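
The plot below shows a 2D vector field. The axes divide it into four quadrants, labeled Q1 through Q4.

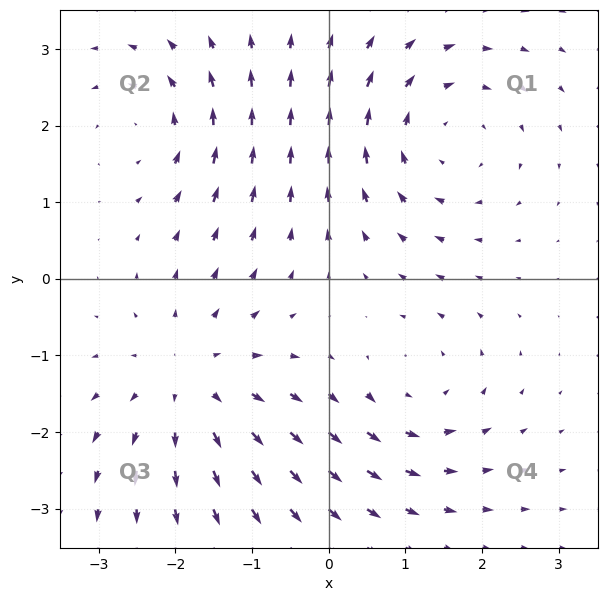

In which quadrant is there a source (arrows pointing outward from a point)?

Q3

The source sits at approximately (-1.8, -1.3), which lies in quadrant Q3. The divergence there is about +4, positive as expected for a source.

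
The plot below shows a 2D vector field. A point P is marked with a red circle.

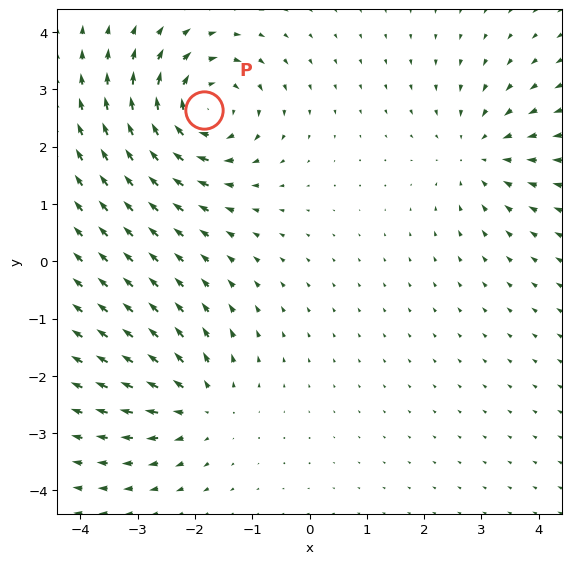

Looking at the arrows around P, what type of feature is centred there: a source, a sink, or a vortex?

At P (-1.8, 2.6) the arrows circulate clockwise. Divergence ≈0, curl about -6 — near-zero divergence with nonzero curl is a vortex.

vortex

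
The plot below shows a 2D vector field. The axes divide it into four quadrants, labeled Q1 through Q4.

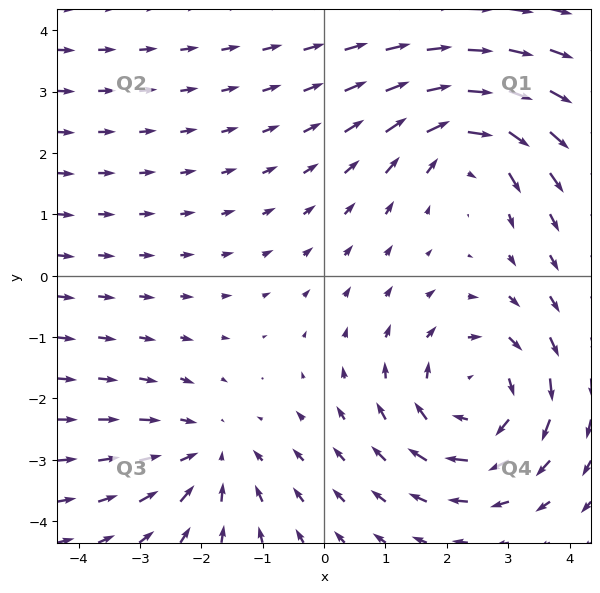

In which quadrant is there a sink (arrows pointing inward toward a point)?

The sink sits at approximately (-1.9, -2.9), which lies in quadrant Q3. The divergence there is about -3, negative as expected for a sink.

Q3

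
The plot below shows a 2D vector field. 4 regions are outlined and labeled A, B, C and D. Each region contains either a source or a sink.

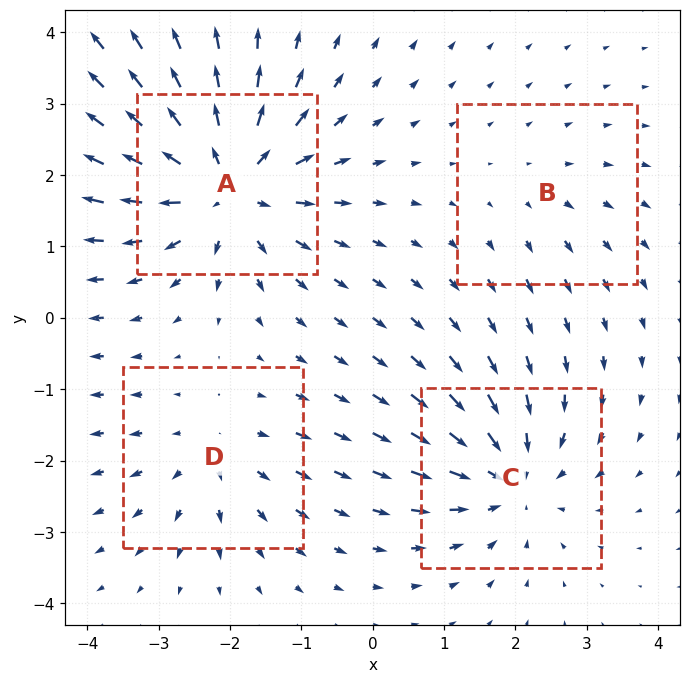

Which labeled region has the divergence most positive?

Divergence at each region's feature centre — A: about +7, B: about +2, C: about -5, D: about +3. Region A is most positive.

A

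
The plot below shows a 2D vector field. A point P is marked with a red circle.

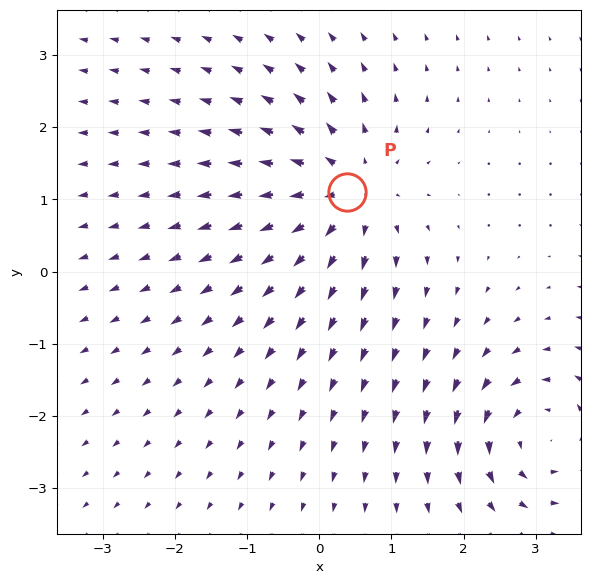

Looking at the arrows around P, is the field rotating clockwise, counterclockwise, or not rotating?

not rotating

Near P at (0.4, 1.1) the arrows show no circulation. The curl there is ≈0.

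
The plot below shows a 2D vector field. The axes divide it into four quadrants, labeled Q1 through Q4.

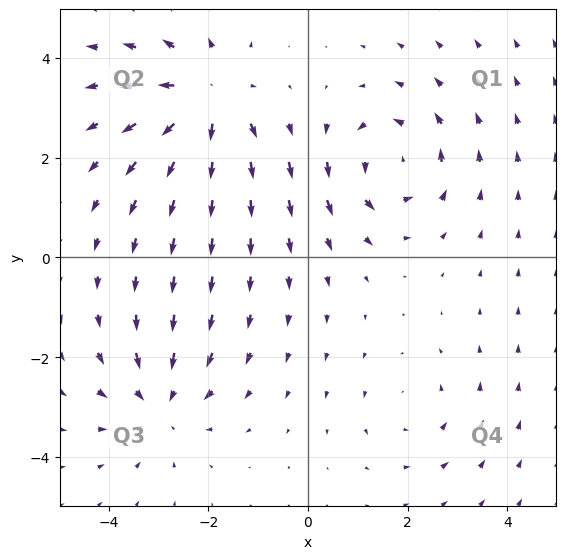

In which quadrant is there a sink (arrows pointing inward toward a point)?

The sink sits at approximately (-3.0, -2.9), which lies in quadrant Q3. The divergence there is about -4, negative as expected for a sink.

Q3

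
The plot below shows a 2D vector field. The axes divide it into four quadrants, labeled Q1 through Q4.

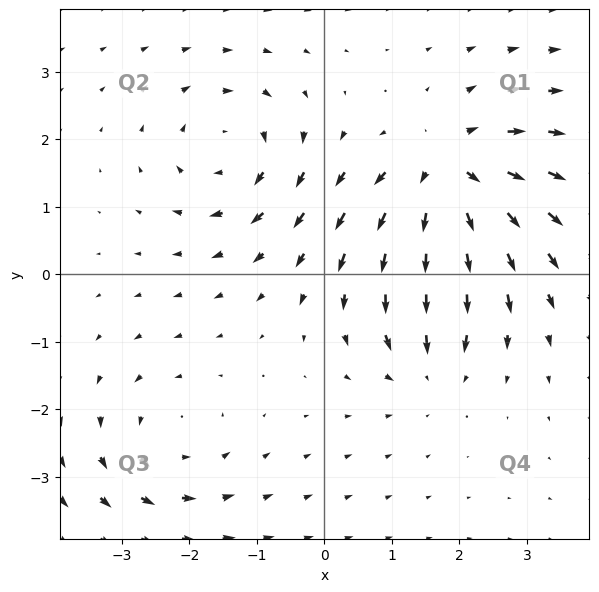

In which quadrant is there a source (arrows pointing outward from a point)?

The source sits at approximately (1.8, 1.5), which lies in quadrant Q1. The divergence there is about +5, positive as expected for a source.

Q1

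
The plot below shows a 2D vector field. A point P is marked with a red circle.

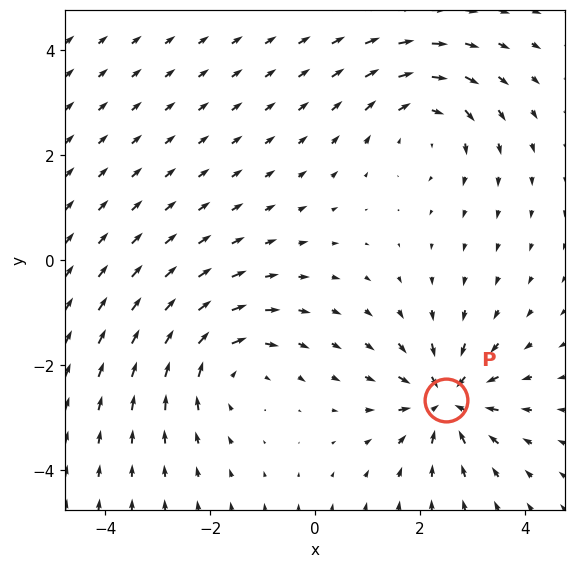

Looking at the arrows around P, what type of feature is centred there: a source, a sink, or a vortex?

sink

At P (2.5, -2.7) the arrows converge inward. Divergence about -6, curl ≈0 — negative divergence with near-zero curl is a sink.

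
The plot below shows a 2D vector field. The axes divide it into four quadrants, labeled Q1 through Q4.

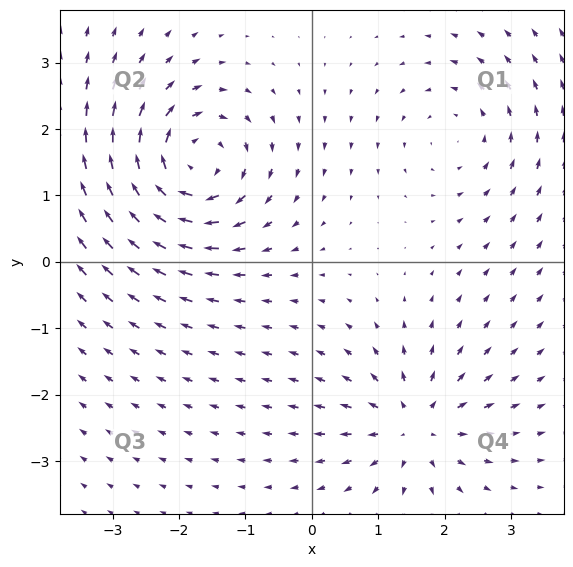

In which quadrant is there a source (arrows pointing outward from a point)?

Q4

The source sits at approximately (1.5, -2.5), which lies in quadrant Q4. The divergence there is about +5, positive as expected for a source.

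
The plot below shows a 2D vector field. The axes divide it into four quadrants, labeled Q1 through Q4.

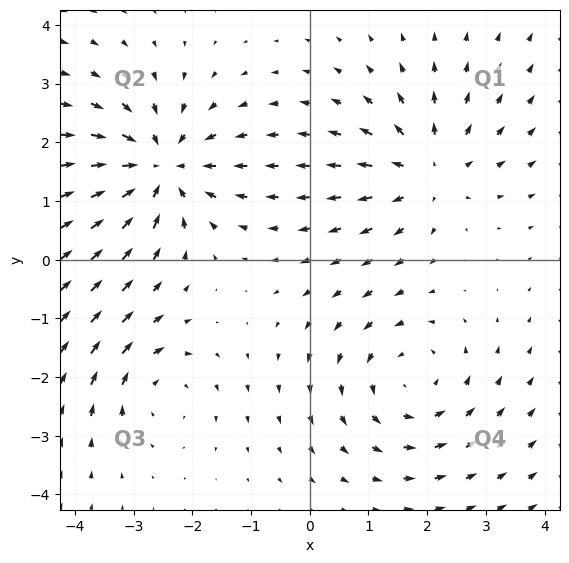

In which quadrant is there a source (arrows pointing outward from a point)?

Q1

The source sits at approximately (2.0, 1.5), which lies in quadrant Q1. The divergence there is about +4, positive as expected for a source.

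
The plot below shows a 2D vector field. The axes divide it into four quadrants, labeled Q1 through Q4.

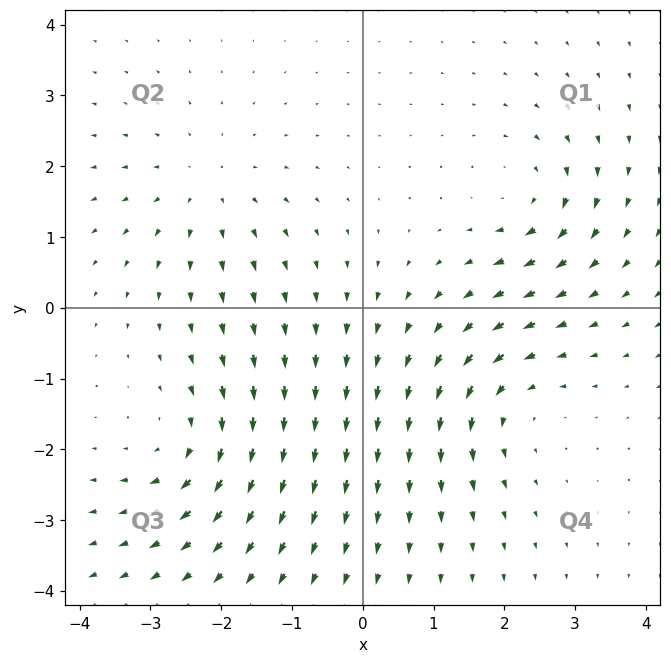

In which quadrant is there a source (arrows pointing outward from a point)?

Q2

The source sits at approximately (-2.2, 1.7), which lies in quadrant Q2. The divergence there is about +4, positive as expected for a source.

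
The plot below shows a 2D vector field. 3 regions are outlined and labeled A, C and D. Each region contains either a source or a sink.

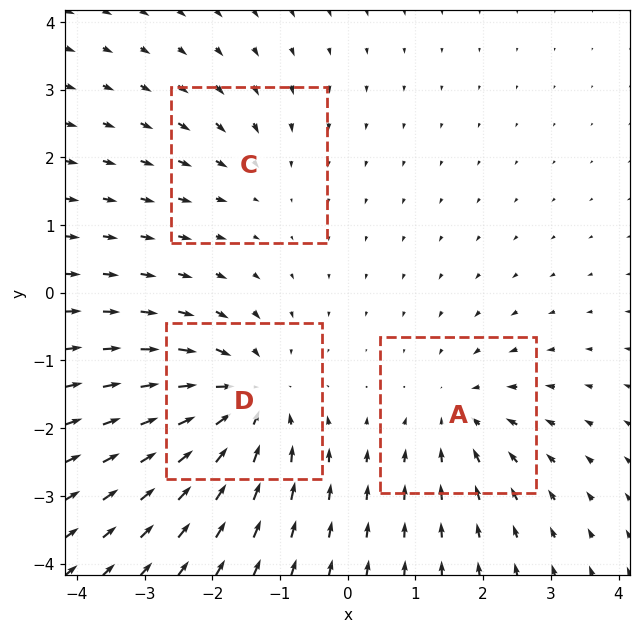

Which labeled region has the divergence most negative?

Divergence at each region's feature centre — A: about -3, C: about -2, D: about -5. Region D is most negative.

D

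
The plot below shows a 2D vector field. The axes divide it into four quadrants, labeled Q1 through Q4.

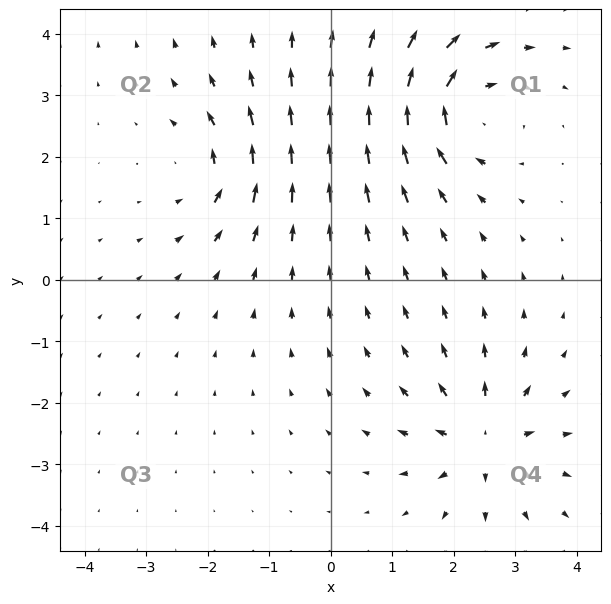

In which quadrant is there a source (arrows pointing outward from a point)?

Q4

The source sits at approximately (2.5, -2.6), which lies in quadrant Q4. The divergence there is about +5, positive as expected for a source.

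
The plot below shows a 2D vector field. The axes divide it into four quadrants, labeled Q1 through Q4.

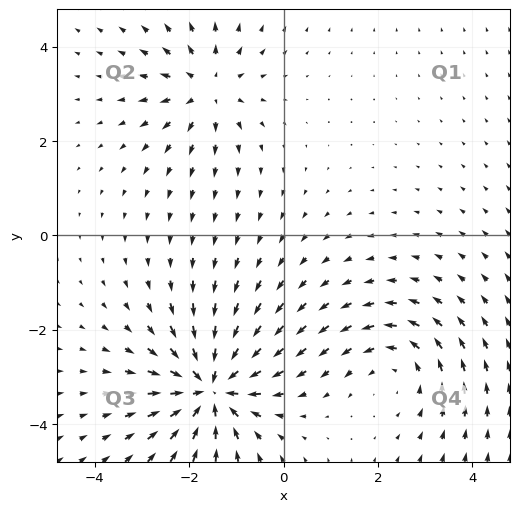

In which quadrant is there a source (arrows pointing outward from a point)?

Q2

The source sits at approximately (-1.6, 3.1), which lies in quadrant Q2. The divergence there is about +4, positive as expected for a source.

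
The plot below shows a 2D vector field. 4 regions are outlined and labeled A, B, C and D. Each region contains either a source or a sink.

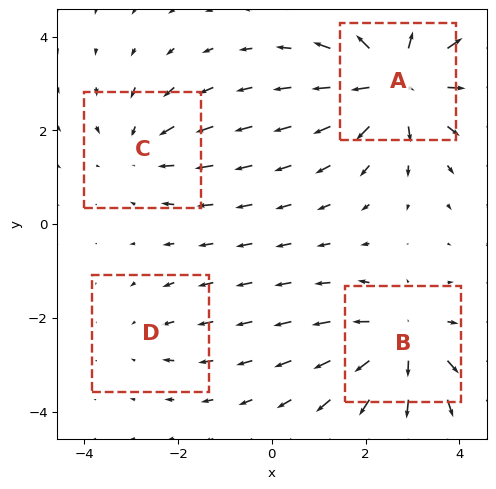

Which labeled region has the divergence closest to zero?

Divergence at each region's feature centre — A: about +6, B: about +5, C: about -3, D: about -2. Region D is closest to zero.

D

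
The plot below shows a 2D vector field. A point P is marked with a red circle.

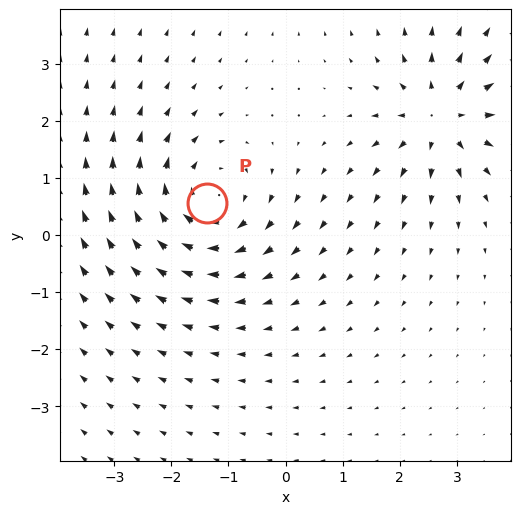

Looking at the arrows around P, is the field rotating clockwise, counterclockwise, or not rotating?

Near P at (-1.4, 0.6) the arrows circulate clockwise. The curl (z-component) there is about -4; negative curl means clockwise rotation.

clockwise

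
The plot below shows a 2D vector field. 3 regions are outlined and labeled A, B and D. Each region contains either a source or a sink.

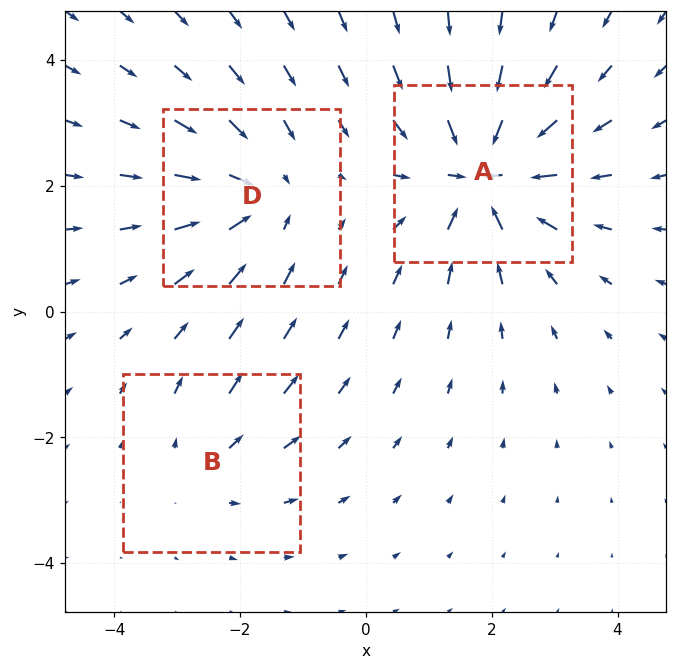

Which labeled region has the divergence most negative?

Divergence at each region's feature centre — A: about -5, B: about +2, D: about -3. Region A is most negative.

A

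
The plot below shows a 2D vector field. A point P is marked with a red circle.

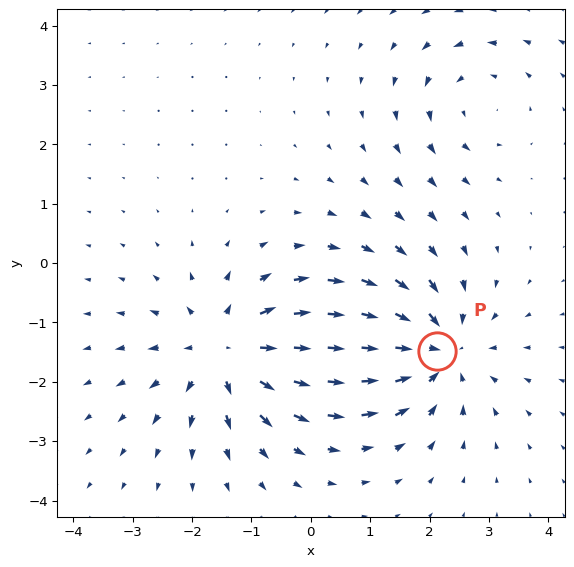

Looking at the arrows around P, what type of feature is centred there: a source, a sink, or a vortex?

At P (2.1, -1.5) the arrows converge inward. Divergence about -5, curl ≈0 — negative divergence with near-zero curl is a sink.

sink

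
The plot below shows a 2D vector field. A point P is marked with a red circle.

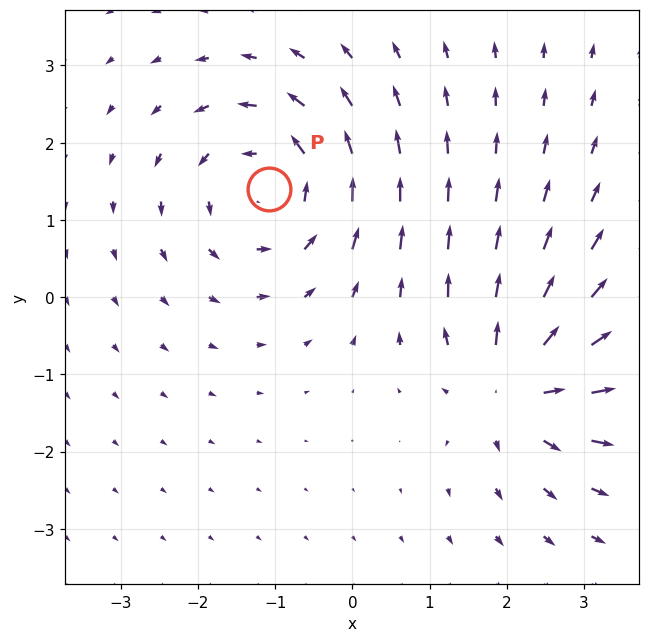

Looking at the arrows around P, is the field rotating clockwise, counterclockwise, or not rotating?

Near P at (-1.1, 1.4) the arrows circulate counterclockwise. The curl (z-component) there is about +5; positive curl means counterclockwise rotation.

counterclockwise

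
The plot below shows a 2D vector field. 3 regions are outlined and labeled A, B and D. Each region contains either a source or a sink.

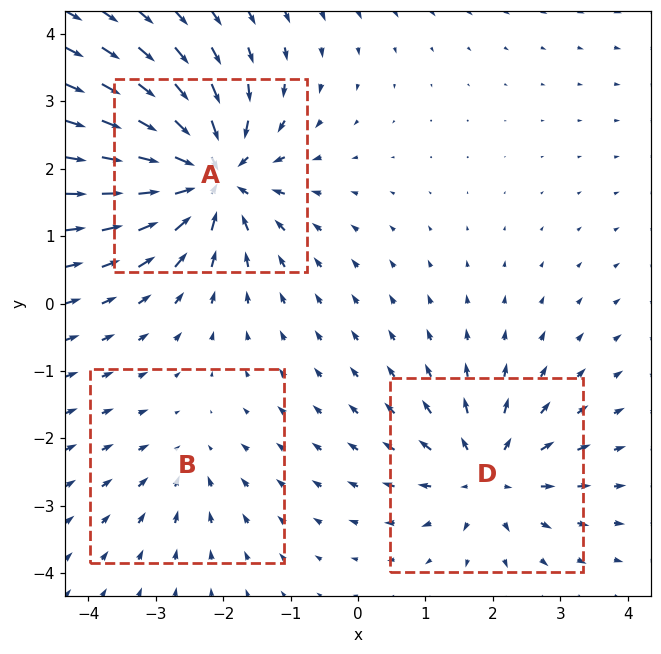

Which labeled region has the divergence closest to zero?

Divergence at each region's feature centre — A: about -7, B: about -2, D: about +4. Region B is closest to zero.

B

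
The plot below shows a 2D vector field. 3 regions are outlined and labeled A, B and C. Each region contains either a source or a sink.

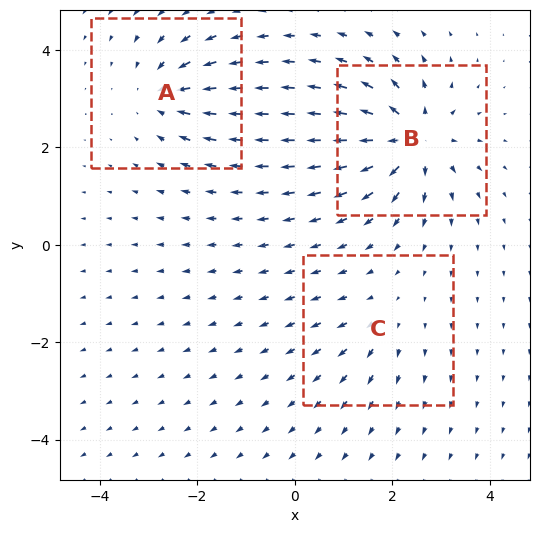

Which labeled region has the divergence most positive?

B

Divergence at each region's feature centre — A: about -4, B: about +6, C: about +2. Region B is most positive.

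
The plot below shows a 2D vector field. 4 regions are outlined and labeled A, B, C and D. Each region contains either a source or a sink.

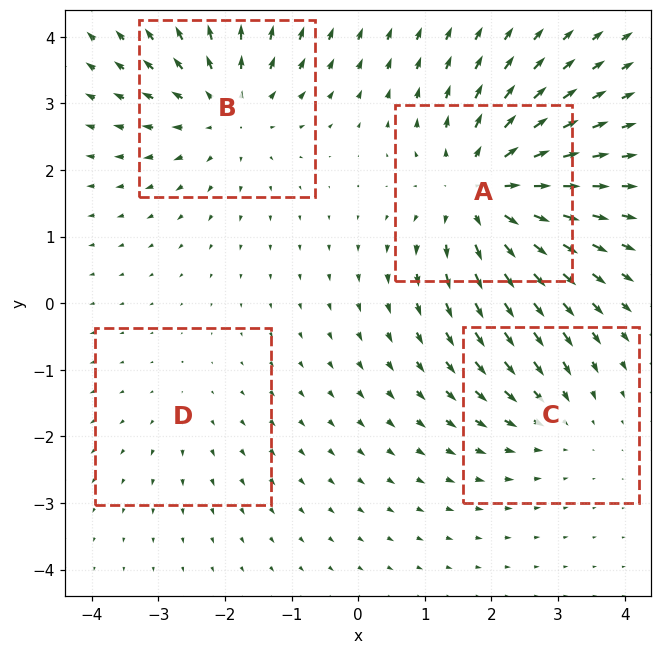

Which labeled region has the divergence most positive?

Divergence at each region's feature centre — A: about +6, B: about +5, C: about -3, D: about +2. Region A is most positive.

A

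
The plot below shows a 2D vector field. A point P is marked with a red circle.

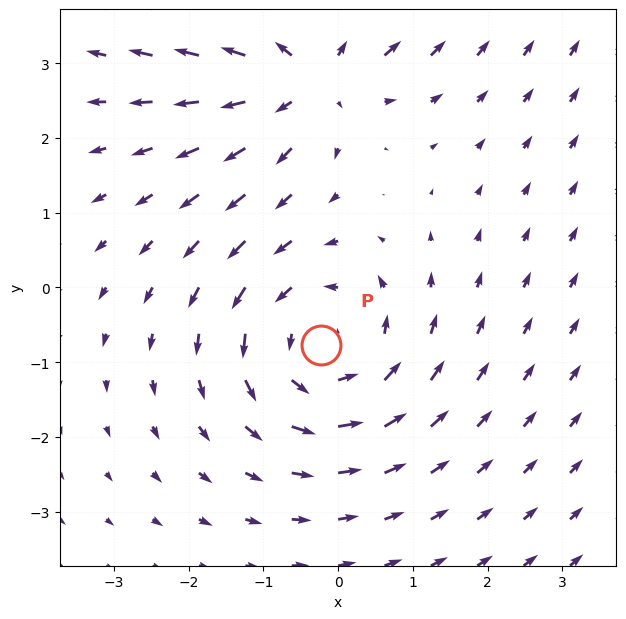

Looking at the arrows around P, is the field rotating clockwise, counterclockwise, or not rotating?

counterclockwise

Near P at (-0.2, -0.8) the arrows circulate counterclockwise. The curl (z-component) there is about +4; positive curl means counterclockwise rotation.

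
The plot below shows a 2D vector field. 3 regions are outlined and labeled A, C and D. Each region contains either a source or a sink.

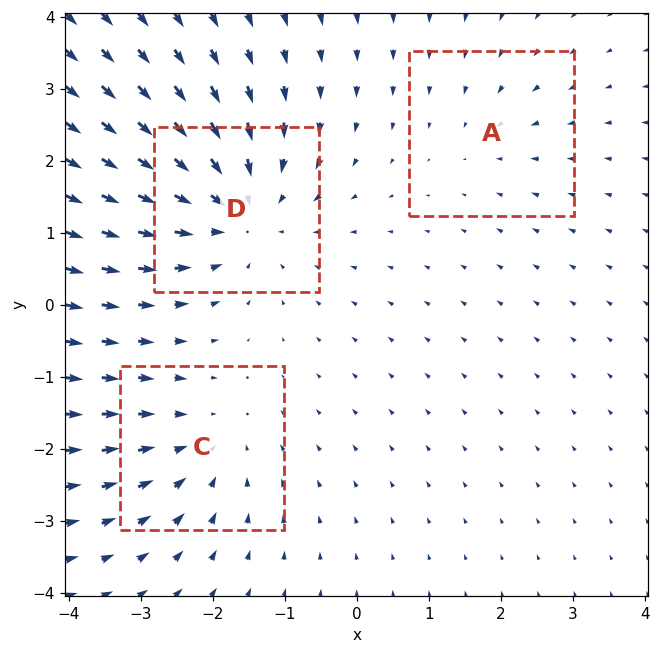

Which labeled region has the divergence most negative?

D

Divergence at each region's feature centre — A: about -2, C: about -3, D: about -4. Region D is most negative.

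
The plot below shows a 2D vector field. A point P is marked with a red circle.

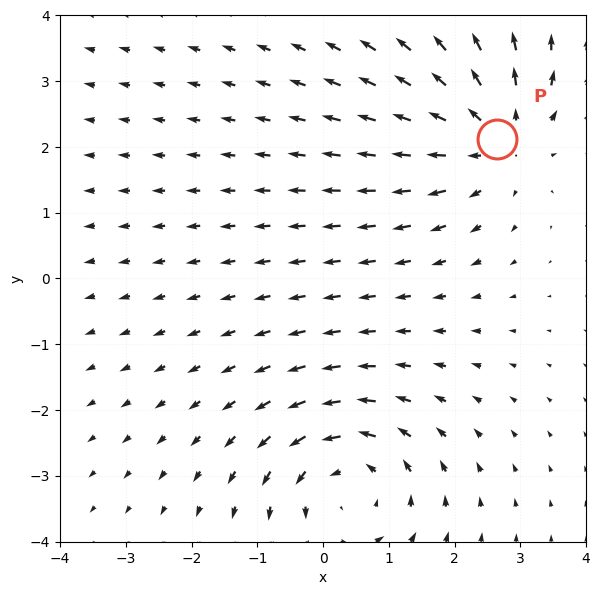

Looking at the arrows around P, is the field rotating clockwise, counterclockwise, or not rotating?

Near P at (2.6, 2.1) the arrows show no circulation. The curl there is ≈0.

not rotating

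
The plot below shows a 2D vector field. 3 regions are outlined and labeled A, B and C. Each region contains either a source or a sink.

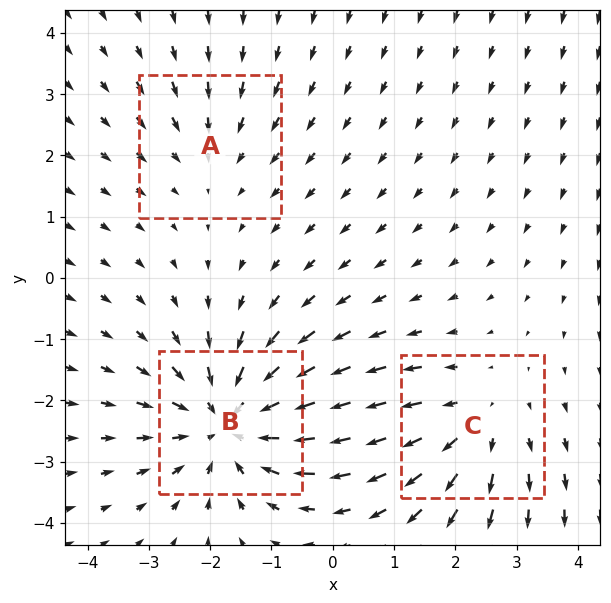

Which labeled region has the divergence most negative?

Divergence at each region's feature centre — A: about -2, B: about -4, C: about +3. Region B is most negative.

B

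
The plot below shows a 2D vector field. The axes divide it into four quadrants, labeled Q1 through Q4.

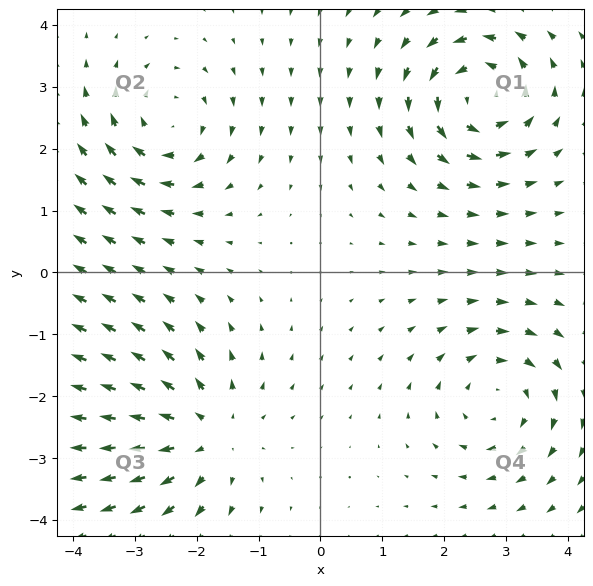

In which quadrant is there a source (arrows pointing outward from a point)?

The source sits at approximately (-1.9, -2.6), which lies in quadrant Q3. The divergence there is about +5, positive as expected for a source.

Q3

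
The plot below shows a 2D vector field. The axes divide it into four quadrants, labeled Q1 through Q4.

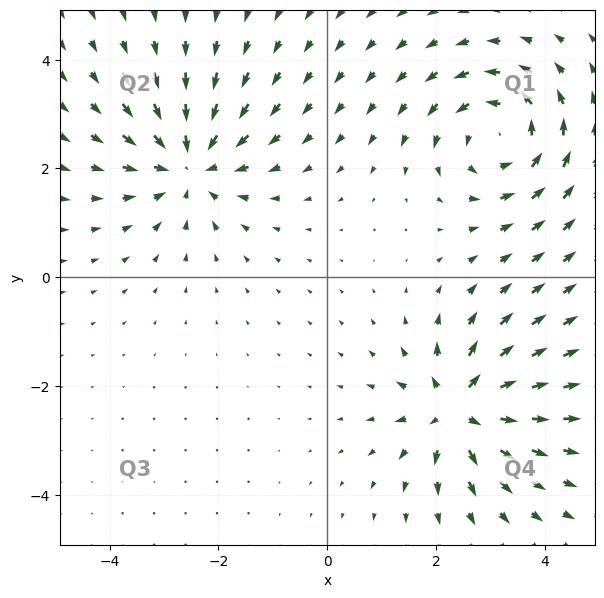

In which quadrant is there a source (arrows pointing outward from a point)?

Q4

The source sits at approximately (2.4, -2.4), which lies in quadrant Q4. The divergence there is about +5, positive as expected for a source.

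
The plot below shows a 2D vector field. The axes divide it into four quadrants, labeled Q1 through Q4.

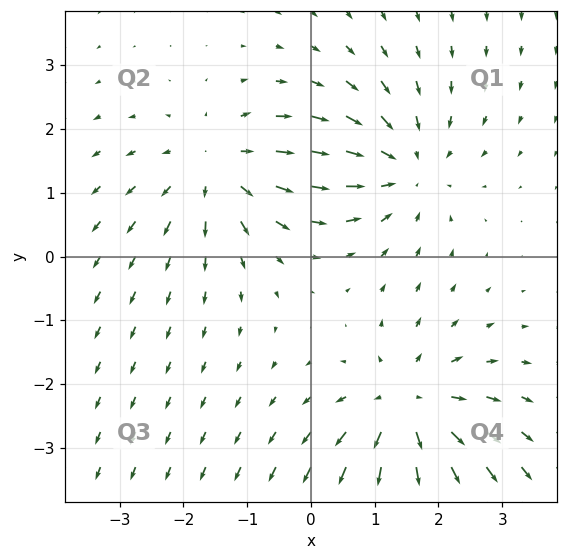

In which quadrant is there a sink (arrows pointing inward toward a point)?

Q1

The sink sits at approximately (1.4, 1.4), which lies in quadrant Q1. The divergence there is about -3, negative as expected for a sink.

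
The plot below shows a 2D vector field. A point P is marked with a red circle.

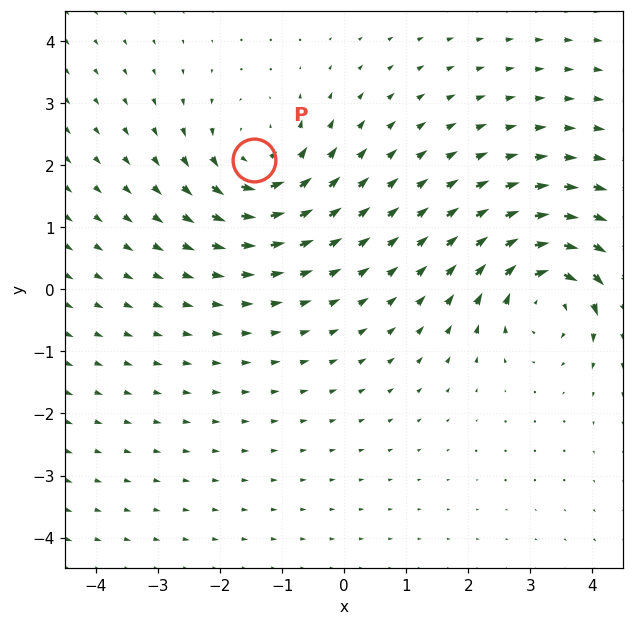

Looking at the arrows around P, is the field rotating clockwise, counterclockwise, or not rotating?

counterclockwise

Near P at (-1.4, 2.1) the arrows circulate counterclockwise. The curl (z-component) there is about +4; positive curl means counterclockwise rotation.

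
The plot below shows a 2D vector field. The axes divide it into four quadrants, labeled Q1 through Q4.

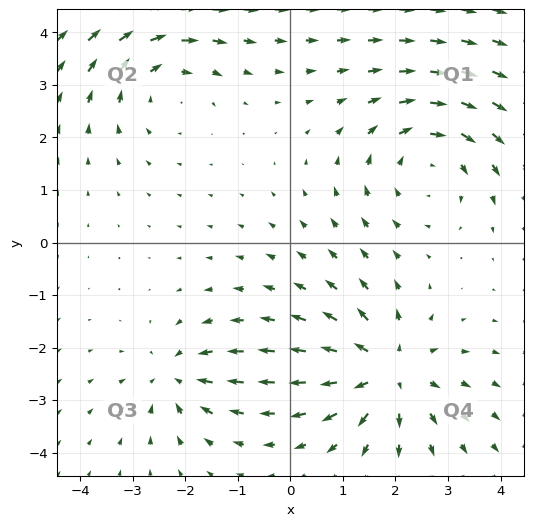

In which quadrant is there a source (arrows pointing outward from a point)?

The source sits at approximately (1.8, -2.5), which lies in quadrant Q4. The divergence there is about +5, positive as expected for a source.

Q4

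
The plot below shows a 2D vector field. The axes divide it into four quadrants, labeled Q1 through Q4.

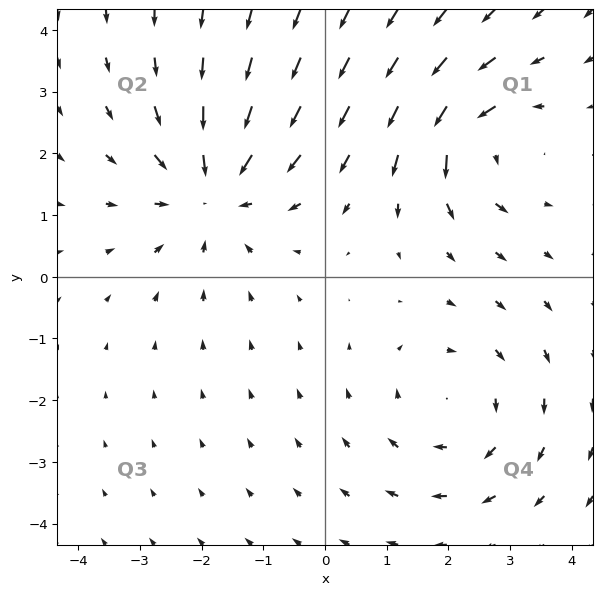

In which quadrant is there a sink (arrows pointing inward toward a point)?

The sink sits at approximately (-1.8, 1.4), which lies in quadrant Q2. The divergence there is about -4, negative as expected for a sink.

Q2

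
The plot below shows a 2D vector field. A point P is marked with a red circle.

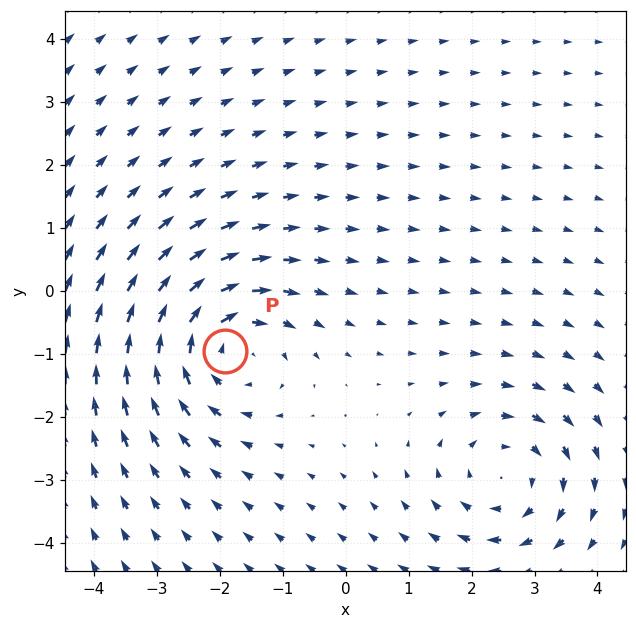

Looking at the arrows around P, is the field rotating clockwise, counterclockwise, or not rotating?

clockwise

Near P at (-1.9, -1.0) the arrows circulate clockwise. The curl (z-component) there is about -4; negative curl means clockwise rotation.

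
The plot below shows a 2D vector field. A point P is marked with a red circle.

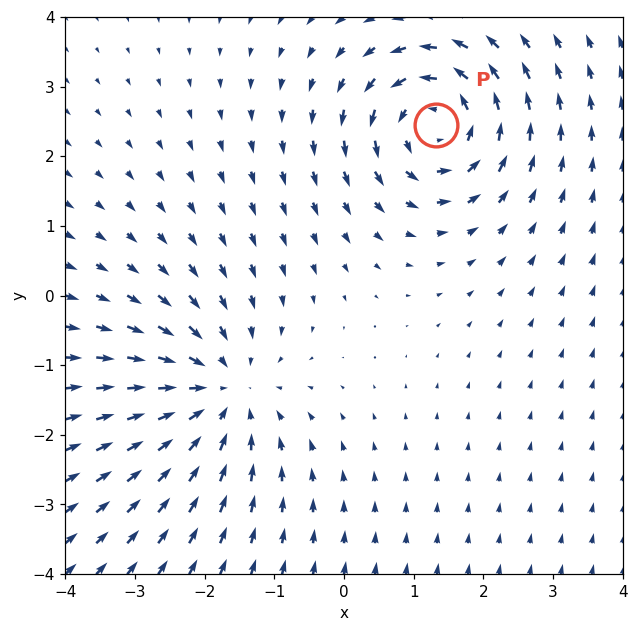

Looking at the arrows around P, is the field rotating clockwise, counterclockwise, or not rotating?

counterclockwise

Near P at (1.3, 2.5) the arrows circulate counterclockwise. The curl (z-component) there is about +3; positive curl means counterclockwise rotation.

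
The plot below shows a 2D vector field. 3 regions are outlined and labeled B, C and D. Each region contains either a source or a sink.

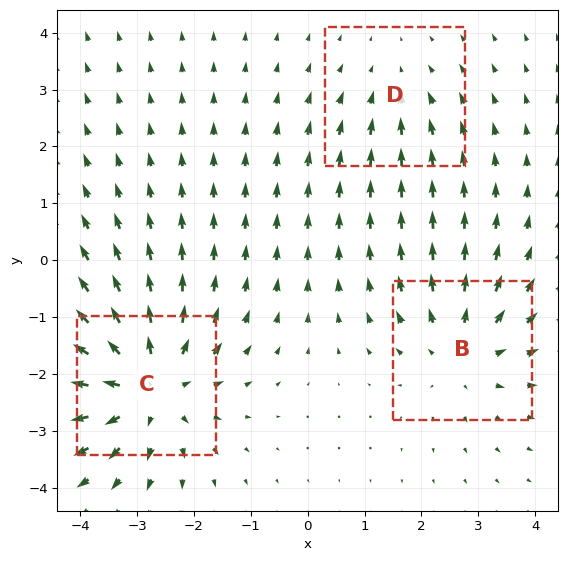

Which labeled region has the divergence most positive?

Divergence at each region's feature centre — B: about +3, C: about +5, D: about -2. Region C is most positive.

C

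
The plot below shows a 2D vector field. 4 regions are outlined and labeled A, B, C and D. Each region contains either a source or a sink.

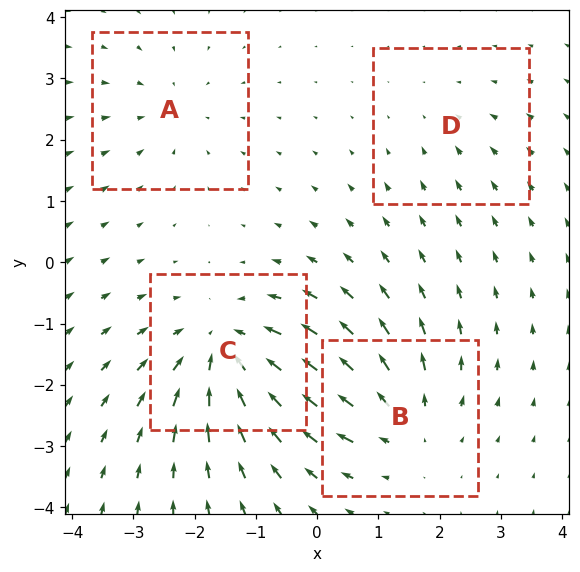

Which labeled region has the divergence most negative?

Divergence at each region's feature centre — A: about -3, B: about +5, C: about -6, D: about -2. Region C is most negative.

C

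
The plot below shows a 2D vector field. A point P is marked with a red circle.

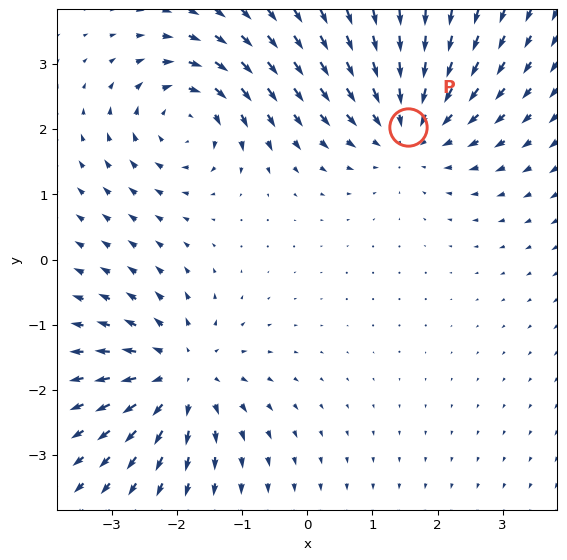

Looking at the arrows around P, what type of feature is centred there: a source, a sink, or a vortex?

sink

At P (1.5, 2.0) the arrows converge inward. Divergence about -3, curl ≈0 — negative divergence with near-zero curl is a sink.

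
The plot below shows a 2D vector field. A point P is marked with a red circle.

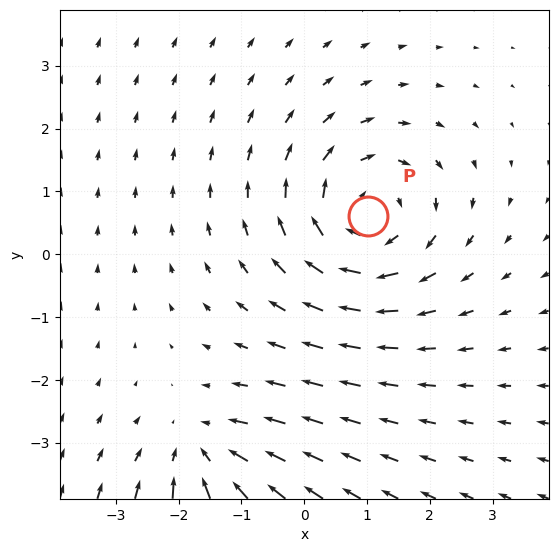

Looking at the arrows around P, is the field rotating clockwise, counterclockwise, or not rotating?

clockwise

Near P at (1.0, 0.6) the arrows circulate clockwise. The curl (z-component) there is about -5; negative curl means clockwise rotation.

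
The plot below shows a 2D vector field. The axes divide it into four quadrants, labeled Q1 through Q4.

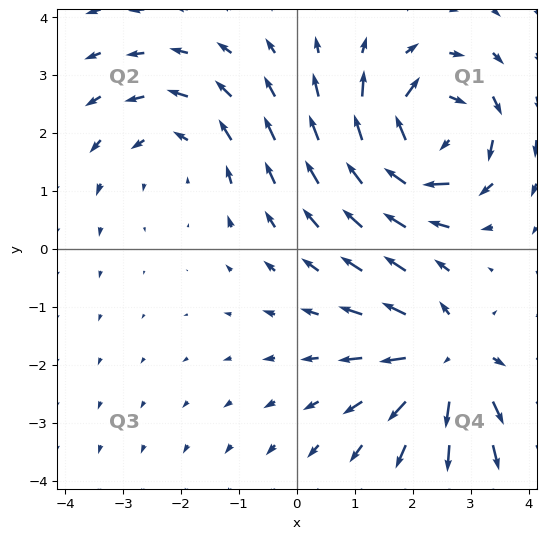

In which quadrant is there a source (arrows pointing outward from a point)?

Q4

The source sits at approximately (2.6, -1.9), which lies in quadrant Q4. The divergence there is about +4, positive as expected for a source.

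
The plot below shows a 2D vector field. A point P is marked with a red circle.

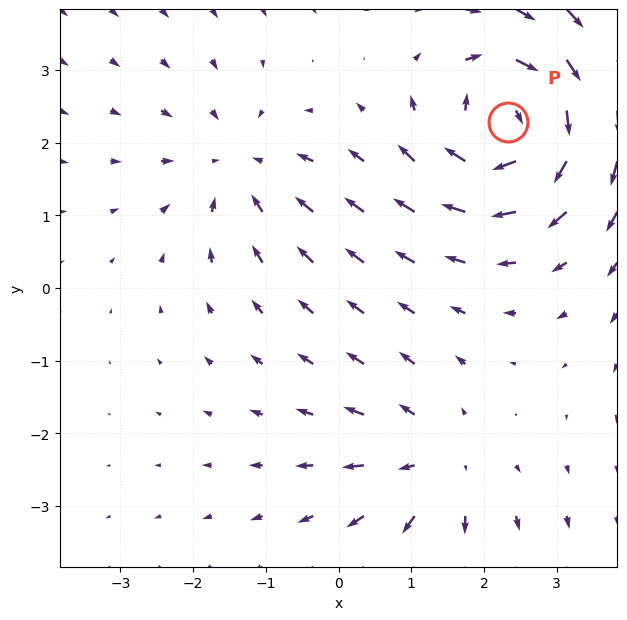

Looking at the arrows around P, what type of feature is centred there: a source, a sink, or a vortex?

At P (2.3, 2.3) the arrows circulate clockwise. Divergence ≈0, curl about -7 — near-zero divergence with nonzero curl is a vortex.

vortex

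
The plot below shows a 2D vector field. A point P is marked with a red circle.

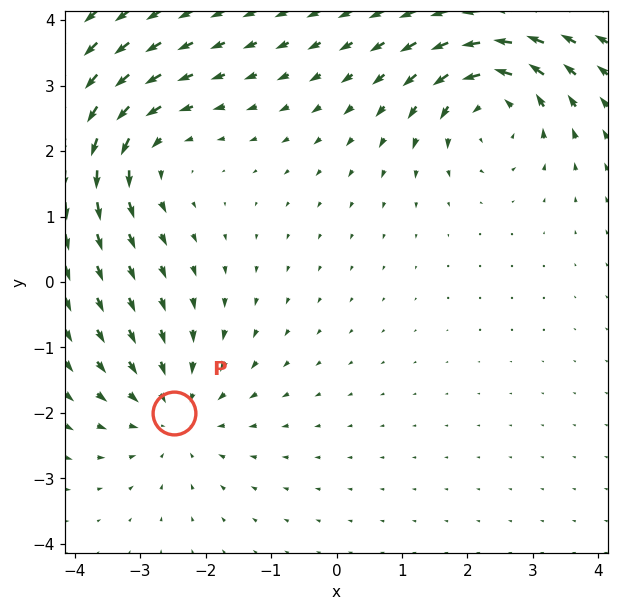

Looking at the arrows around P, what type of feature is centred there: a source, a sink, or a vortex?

At P (-2.5, -2.0) the arrows converge inward. Divergence about -3, curl ≈0 — negative divergence with near-zero curl is a sink.

sink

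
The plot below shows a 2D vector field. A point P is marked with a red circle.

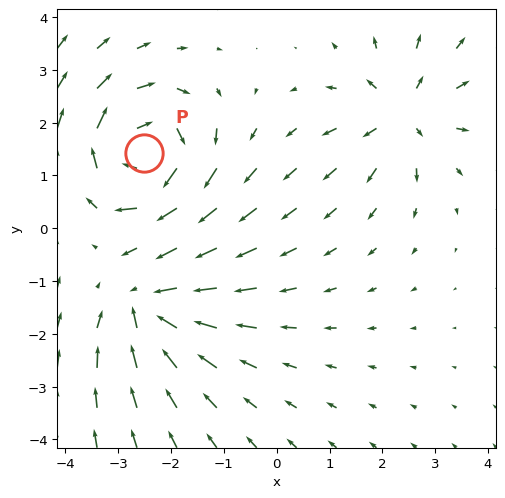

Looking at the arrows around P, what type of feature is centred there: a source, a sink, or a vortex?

vortex

At P (-2.5, 1.4) the arrows circulate clockwise. Divergence ≈0, curl about -6 — near-zero divergence with nonzero curl is a vortex.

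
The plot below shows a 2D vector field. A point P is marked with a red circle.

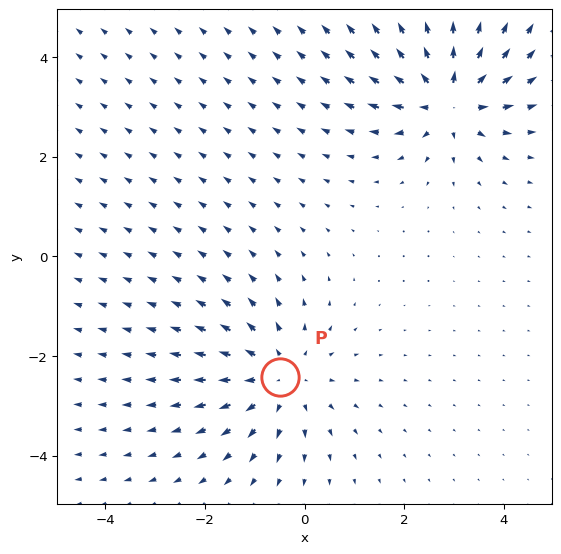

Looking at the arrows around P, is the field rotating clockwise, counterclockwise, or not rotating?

Near P at (-0.5, -2.4) the arrows show no circulation. The curl there is ≈0.

not rotating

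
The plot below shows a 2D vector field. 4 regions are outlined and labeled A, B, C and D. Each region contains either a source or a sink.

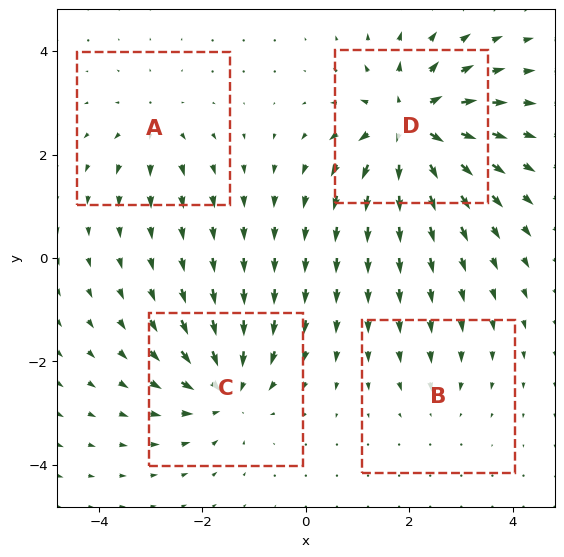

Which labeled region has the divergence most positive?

Divergence at each region's feature centre — A: about +3, B: about -2, C: about -6, D: about +8. Region D is most positive.

D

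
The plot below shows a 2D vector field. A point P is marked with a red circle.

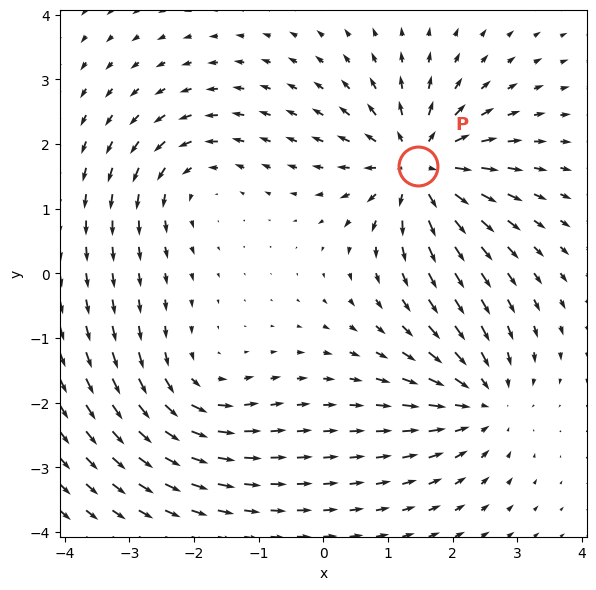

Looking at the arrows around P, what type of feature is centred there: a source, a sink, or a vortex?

At P (1.5, 1.7) the arrows spread outward. Divergence about +6, curl ≈0 — positive divergence with near-zero curl is a source.

source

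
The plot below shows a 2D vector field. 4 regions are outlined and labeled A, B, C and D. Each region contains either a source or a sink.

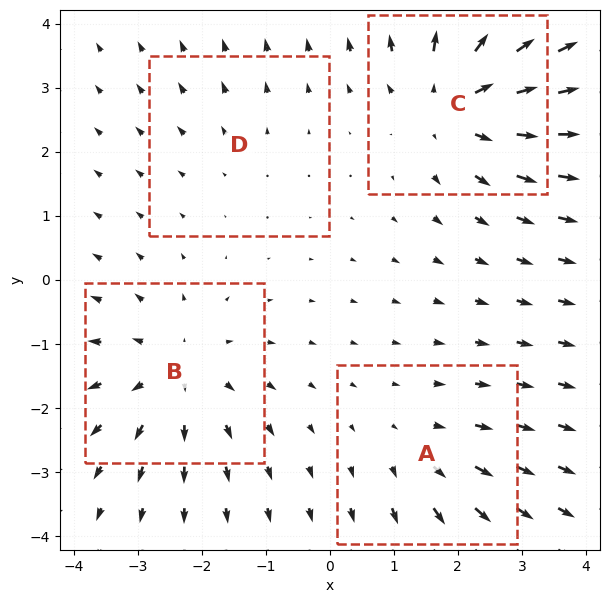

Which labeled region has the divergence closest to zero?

D

Divergence at each region's feature centre — A: about +3, B: about +4, C: about +6, D: about +2. Region D is closest to zero.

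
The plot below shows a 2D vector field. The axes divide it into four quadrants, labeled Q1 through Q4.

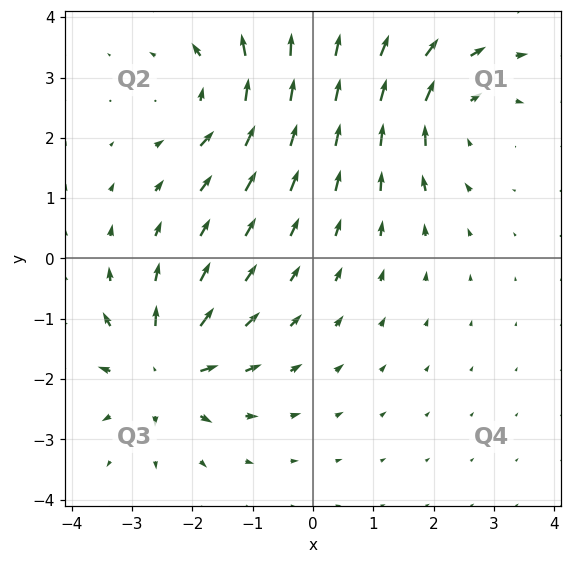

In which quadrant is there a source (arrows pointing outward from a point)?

Q3

The source sits at approximately (-2.5, -1.9), which lies in quadrant Q3. The divergence there is about +5, positive as expected for a source.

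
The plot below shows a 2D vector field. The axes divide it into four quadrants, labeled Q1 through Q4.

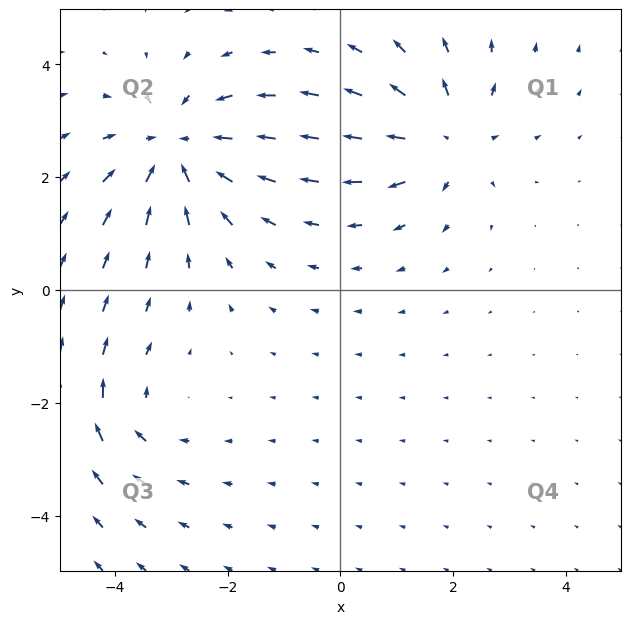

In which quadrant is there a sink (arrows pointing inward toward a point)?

Q2

The sink sits at approximately (-2.9, 2.5), which lies in quadrant Q2. The divergence there is about -4, negative as expected for a sink.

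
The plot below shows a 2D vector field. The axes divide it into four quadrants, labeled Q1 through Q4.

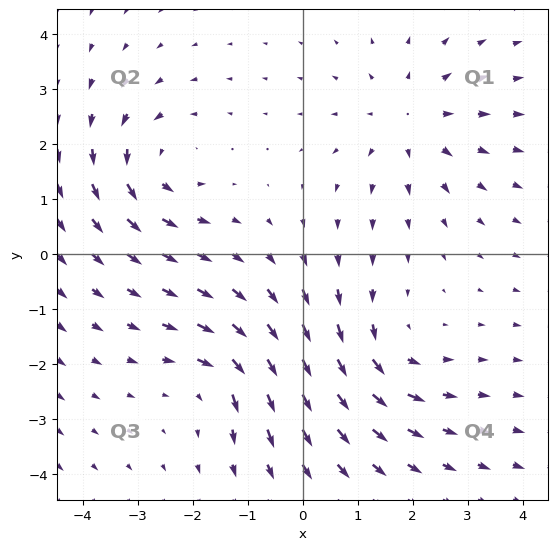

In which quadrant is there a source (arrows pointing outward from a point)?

Q1

The source sits at approximately (2.0, 2.4), which lies in quadrant Q1. The divergence there is about +3, positive as expected for a source.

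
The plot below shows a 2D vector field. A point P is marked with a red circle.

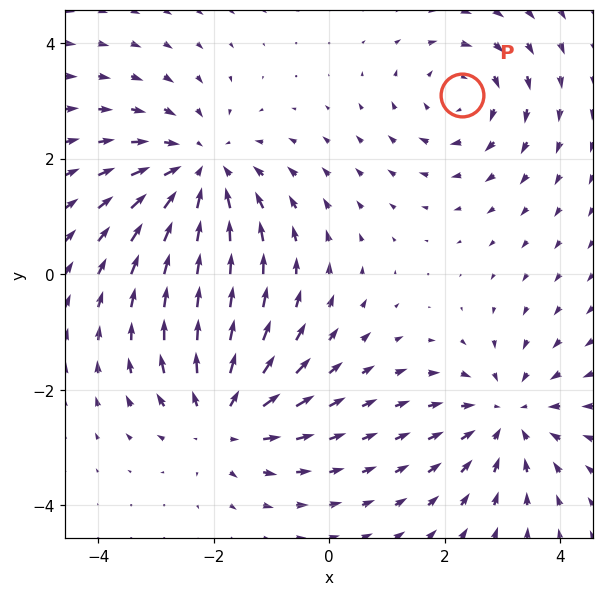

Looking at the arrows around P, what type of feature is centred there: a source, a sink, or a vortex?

At P (2.3, 3.1) the arrows circulate clockwise. Divergence ≈0, curl about -3 — near-zero divergence with nonzero curl is a vortex.

vortex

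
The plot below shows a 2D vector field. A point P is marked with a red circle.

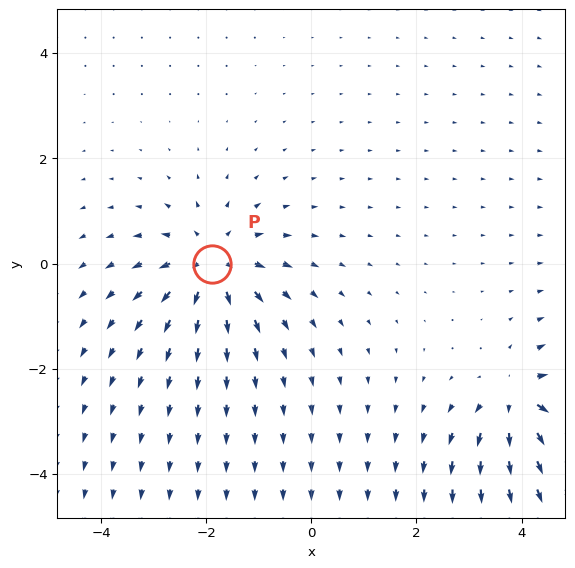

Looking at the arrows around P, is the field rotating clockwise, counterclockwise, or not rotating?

Near P at (-1.9, 0.0) the arrows show no circulation. The curl there is ≈0.

not rotating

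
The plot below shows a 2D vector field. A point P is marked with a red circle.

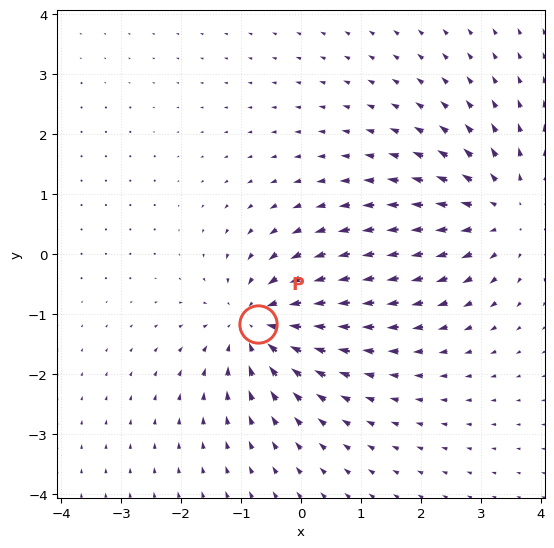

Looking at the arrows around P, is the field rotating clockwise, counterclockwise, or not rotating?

Near P at (-0.7, -1.2) the arrows show no circulation. The curl there is ≈0.

not rotating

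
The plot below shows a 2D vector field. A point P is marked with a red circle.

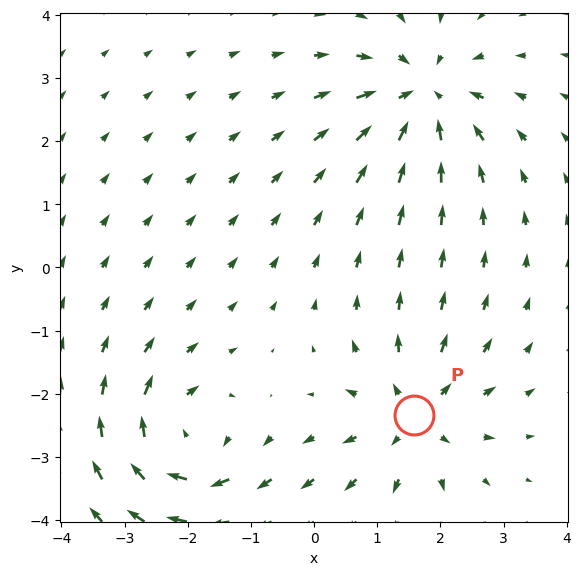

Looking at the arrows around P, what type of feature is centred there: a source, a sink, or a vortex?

source

At P (1.6, -2.3) the arrows spread outward. Divergence about +4, curl ≈0 — positive divergence with near-zero curl is a source.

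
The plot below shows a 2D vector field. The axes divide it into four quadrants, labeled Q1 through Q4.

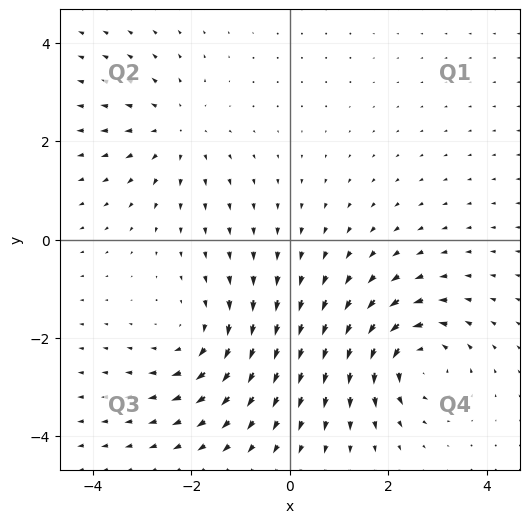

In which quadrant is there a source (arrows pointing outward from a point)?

The source sits at approximately (-2.3, 2.2), which lies in quadrant Q2. The divergence there is about +3, positive as expected for a source.

Q2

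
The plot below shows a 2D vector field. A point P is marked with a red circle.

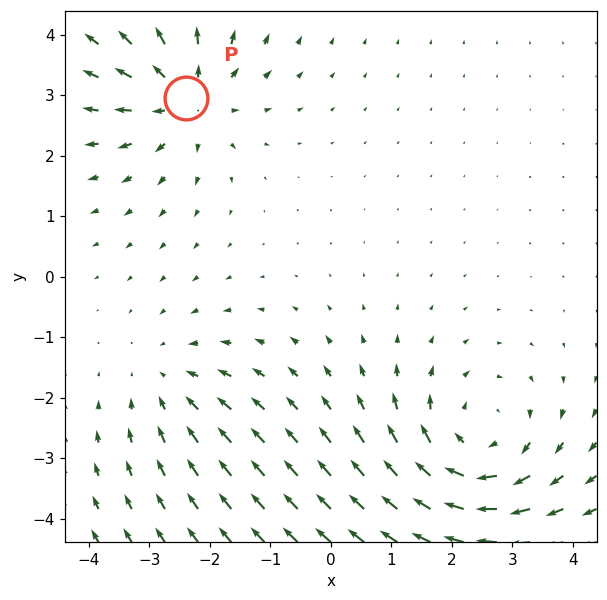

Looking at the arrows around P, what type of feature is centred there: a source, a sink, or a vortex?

At P (-2.4, 3.0) the arrows spread outward. Divergence about +4, curl ≈0 — positive divergence with near-zero curl is a source.

source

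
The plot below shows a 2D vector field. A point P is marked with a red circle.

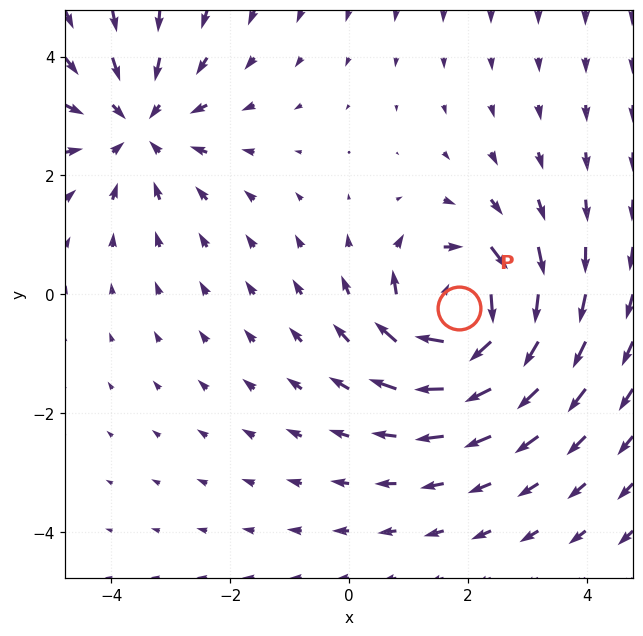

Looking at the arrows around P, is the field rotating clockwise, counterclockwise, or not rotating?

clockwise

Near P at (1.8, -0.2) the arrows circulate clockwise. The curl (z-component) there is about -5; negative curl means clockwise rotation.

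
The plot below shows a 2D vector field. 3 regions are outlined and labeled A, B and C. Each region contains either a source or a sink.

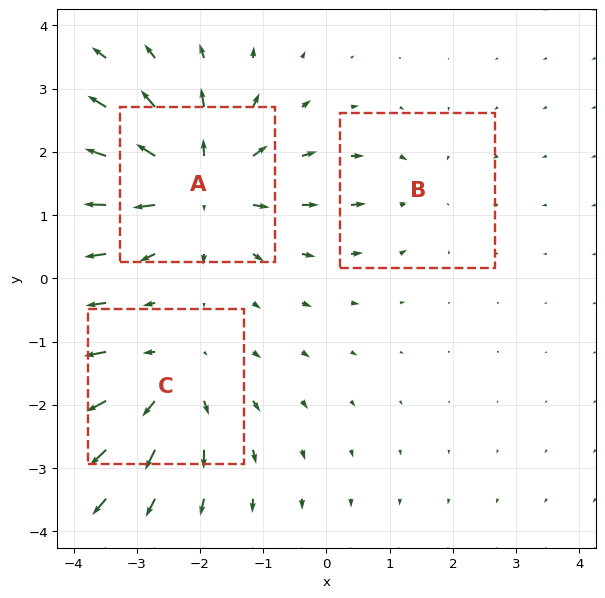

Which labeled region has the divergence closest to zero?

Divergence at each region's feature centre — A: about +5, B: about -2, C: about +4. Region B is closest to zero.

B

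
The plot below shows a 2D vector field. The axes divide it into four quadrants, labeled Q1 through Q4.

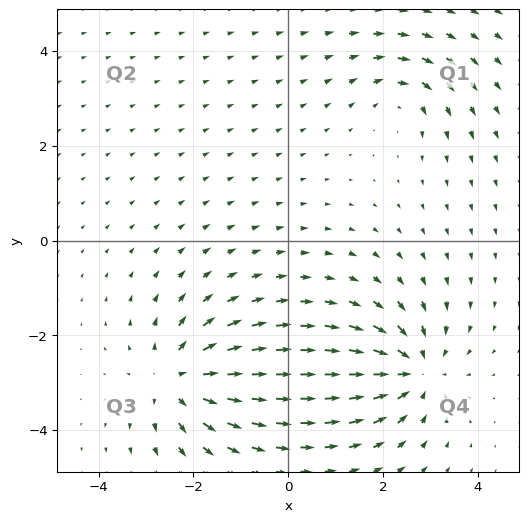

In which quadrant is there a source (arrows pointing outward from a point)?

Q3

The source sits at approximately (-2.3, -2.9), which lies in quadrant Q3. The divergence there is about +5, positive as expected for a source.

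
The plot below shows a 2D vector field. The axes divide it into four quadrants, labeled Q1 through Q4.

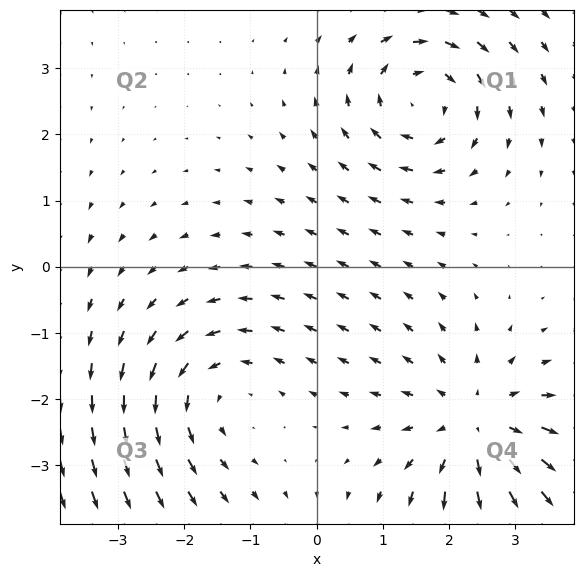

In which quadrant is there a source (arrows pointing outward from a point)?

Q4

The source sits at approximately (2.4, -2.4), which lies in quadrant Q4. The divergence there is about +3, positive as expected for a source.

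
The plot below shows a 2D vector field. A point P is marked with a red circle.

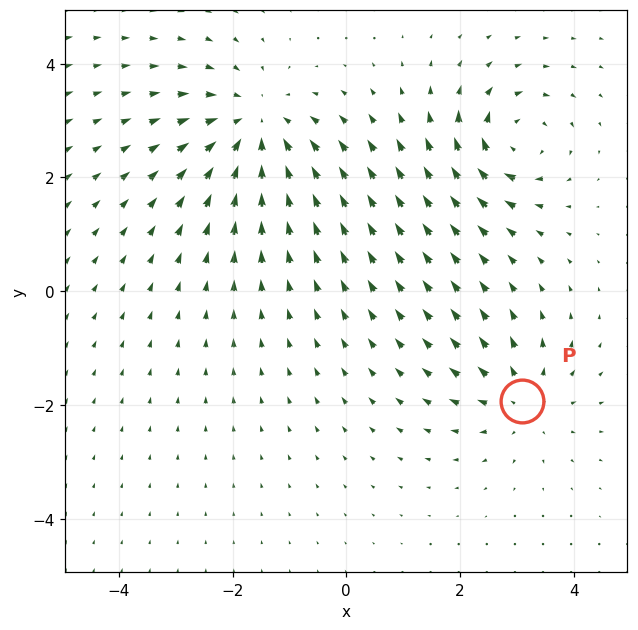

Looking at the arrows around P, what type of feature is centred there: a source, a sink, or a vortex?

At P (3.1, -1.9) the arrows spread outward. Divergence about +3, curl ≈0 — positive divergence with near-zero curl is a source.

source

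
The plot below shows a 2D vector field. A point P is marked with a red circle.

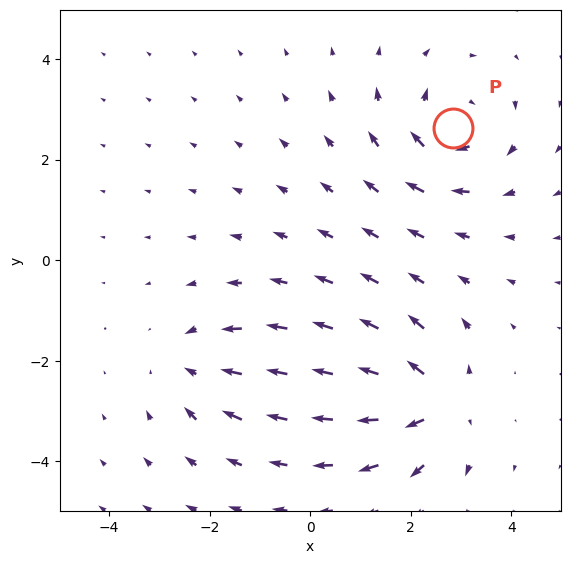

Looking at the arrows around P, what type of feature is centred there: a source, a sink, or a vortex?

At P (2.8, 2.6) the arrows circulate clockwise. Divergence ≈0, curl about -5 — near-zero divergence with nonzero curl is a vortex.

vortex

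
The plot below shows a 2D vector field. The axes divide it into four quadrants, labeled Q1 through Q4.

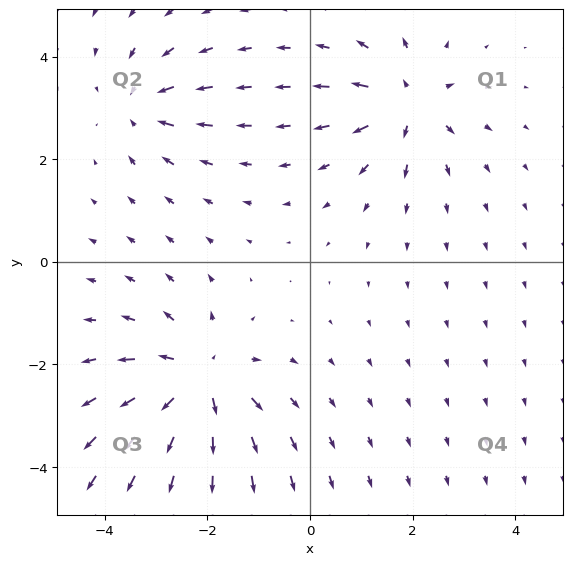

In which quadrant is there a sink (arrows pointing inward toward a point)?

Q2

The sink sits at approximately (-3.3, 3.0), which lies in quadrant Q2. The divergence there is about -4, negative as expected for a sink.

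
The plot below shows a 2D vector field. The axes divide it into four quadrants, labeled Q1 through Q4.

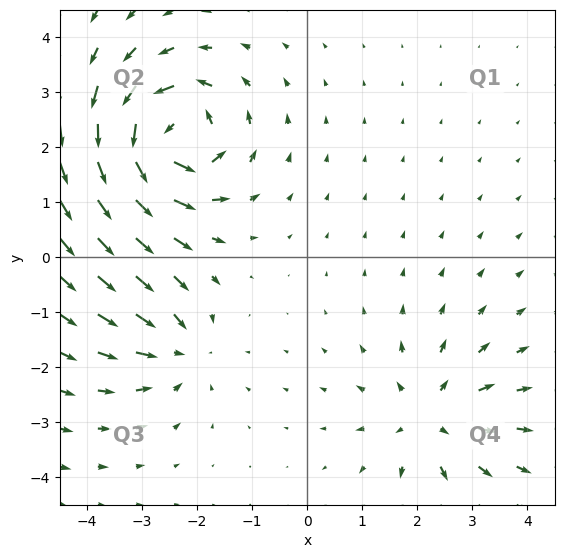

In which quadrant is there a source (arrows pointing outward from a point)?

Q4

The source sits at approximately (2.3, -2.9), which lies in quadrant Q4. The divergence there is about +4, positive as expected for a source.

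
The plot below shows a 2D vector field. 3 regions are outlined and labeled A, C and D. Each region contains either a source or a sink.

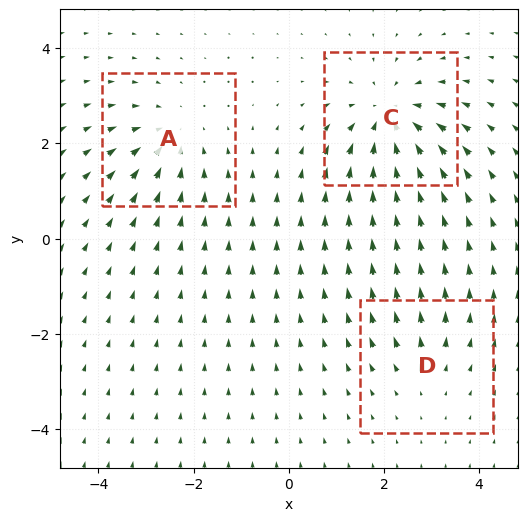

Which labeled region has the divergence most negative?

C

Divergence at each region's feature centre — A: about -3, C: about -4, D: about +2. Region C is most negative.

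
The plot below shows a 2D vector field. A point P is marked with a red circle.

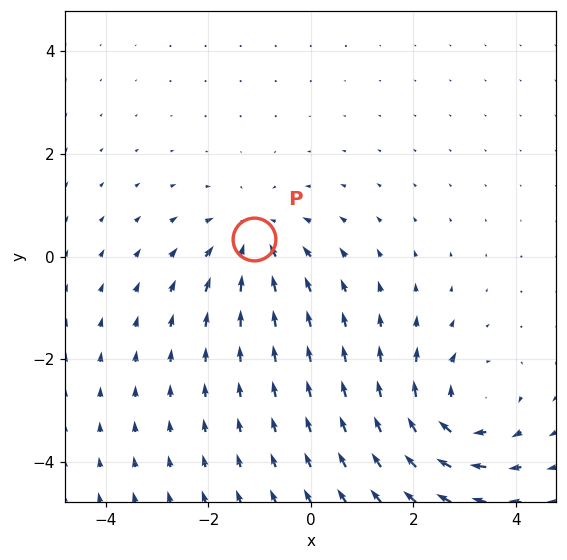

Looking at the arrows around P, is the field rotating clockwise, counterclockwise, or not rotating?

not rotating

Near P at (-1.1, 0.3) the arrows show no circulation. The curl there is ≈0.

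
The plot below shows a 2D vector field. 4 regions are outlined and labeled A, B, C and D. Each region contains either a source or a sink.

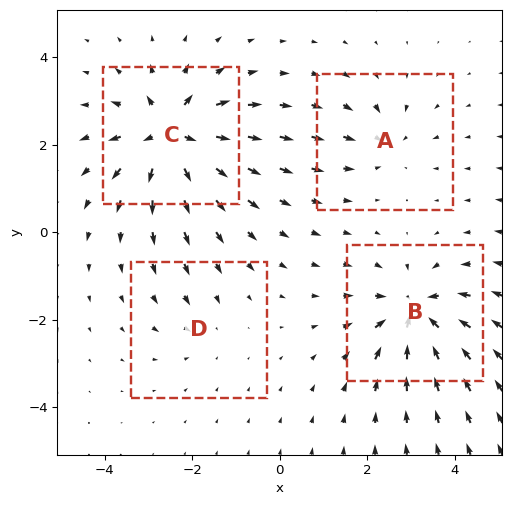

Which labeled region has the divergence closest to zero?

D

Divergence at each region's feature centre — A: about -4, B: about -6, C: about +7, D: about -2. Region D is closest to zero.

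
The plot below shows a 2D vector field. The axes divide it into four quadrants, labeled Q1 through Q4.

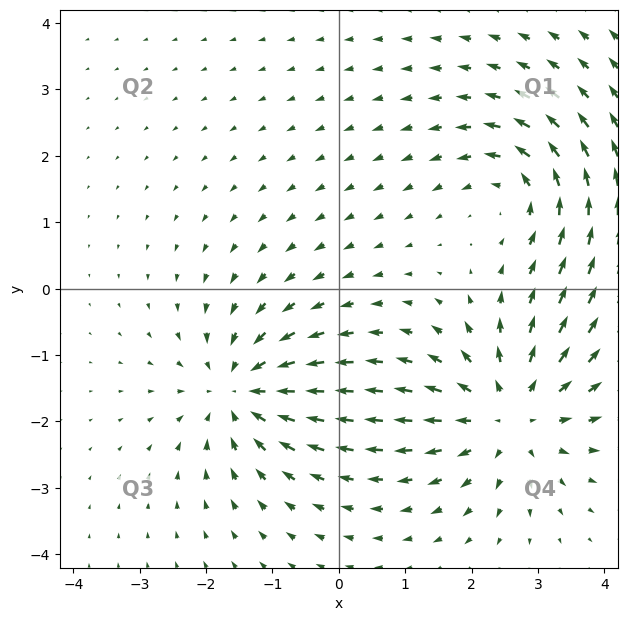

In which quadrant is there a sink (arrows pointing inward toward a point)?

Q3

The sink sits at approximately (-1.5, -1.5), which lies in quadrant Q3. The divergence there is about -5, negative as expected for a sink.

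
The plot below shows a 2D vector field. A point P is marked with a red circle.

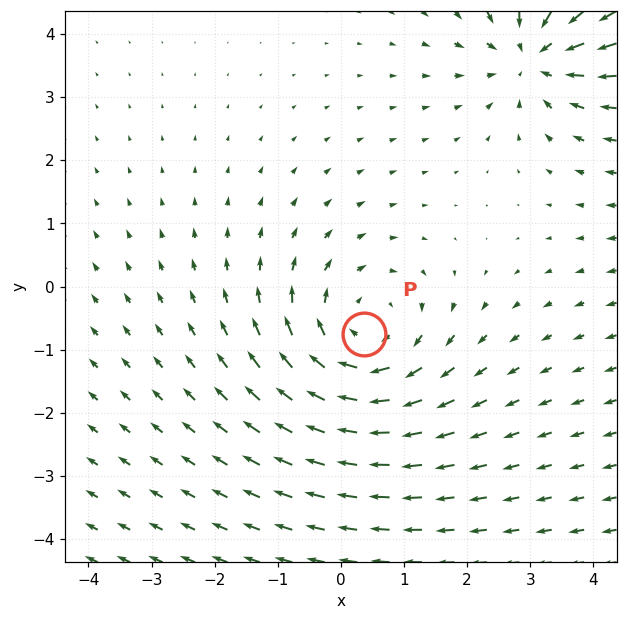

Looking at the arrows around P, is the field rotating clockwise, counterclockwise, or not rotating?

Near P at (0.4, -0.8) the arrows circulate clockwise. The curl (z-component) there is about -3; negative curl means clockwise rotation.

clockwise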